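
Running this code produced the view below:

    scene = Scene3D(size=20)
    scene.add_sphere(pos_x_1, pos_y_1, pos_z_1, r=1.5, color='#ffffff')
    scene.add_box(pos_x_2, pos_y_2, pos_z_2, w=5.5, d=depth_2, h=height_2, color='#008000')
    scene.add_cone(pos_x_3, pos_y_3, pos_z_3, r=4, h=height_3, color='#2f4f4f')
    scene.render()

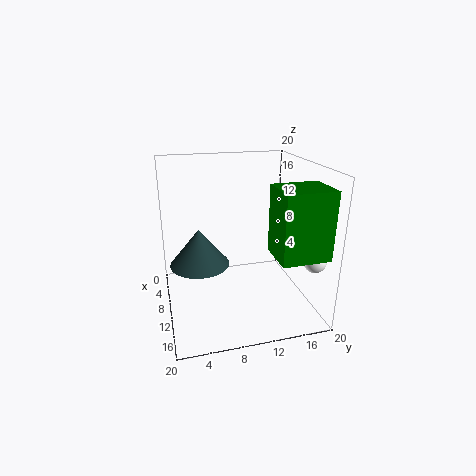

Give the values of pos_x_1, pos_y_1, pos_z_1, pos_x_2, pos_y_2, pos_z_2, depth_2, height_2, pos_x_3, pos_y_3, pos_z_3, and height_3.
pos_x_1 = 16.5, pos_y_1 = 18.5, pos_z_1 = 8.5, pos_x_2 = 12.5, pos_y_2 = 13.5, pos_z_2 = 9, depth_2 = 6.5, height_2 = 9, pos_x_3 = 10.5, pos_y_3 = 4.5, pos_z_3 = 7, height_3 = 5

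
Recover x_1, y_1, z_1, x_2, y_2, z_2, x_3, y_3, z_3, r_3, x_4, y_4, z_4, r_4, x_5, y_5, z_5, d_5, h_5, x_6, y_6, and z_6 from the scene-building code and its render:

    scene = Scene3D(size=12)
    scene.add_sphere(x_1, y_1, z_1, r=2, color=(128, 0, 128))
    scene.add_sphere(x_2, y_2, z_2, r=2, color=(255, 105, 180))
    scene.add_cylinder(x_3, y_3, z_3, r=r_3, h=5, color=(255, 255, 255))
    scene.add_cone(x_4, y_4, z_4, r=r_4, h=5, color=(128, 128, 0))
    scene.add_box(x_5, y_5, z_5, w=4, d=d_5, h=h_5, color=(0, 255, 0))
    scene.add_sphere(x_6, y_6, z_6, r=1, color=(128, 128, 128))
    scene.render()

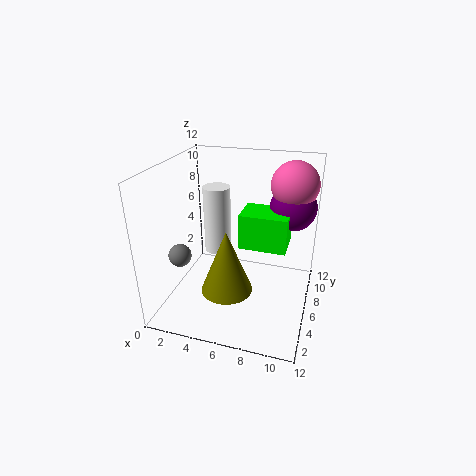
x_1 = 10
y_1 = 9
z_1 = 8
x_2 = 10
y_2 = 9
z_2 = 10
x_3 = 5
y_3 = 4
z_3 = 6
r_3 = 1
x_4 = 6
y_4 = 3
z_4 = 3
r_4 = 2
x_5 = 6
y_5 = 6
z_5 = 5
d_5 = 3
h_5 = 3
x_6 = 1
y_6 = 5
z_6 = 4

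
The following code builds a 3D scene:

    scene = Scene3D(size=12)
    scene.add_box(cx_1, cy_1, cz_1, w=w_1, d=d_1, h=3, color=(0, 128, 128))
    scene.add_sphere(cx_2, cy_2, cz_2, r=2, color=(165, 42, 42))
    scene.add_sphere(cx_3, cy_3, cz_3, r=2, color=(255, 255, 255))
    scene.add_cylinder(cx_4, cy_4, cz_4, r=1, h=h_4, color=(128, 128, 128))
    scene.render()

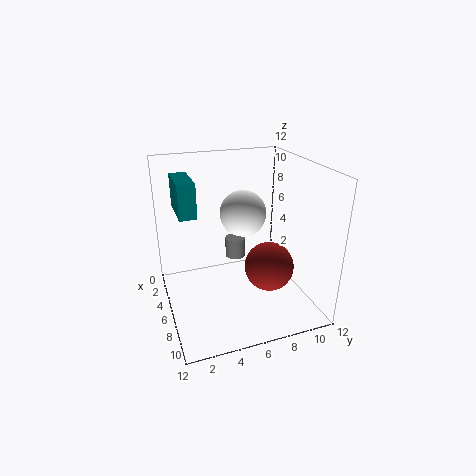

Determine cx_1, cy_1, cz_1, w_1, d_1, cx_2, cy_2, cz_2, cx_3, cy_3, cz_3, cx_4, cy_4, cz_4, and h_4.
cx_1 = 0.5
cy_1 = 1.5
cz_1 = 7.5
w_1 = 4
d_1 = 1.5
cx_2 = 8
cy_2 = 8
cz_2 = 4
cx_3 = 4.5
cy_3 = 7
cz_3 = 7.5
cx_4 = 1
cy_4 = 7.5
cz_4 = 1.5
h_4 = 2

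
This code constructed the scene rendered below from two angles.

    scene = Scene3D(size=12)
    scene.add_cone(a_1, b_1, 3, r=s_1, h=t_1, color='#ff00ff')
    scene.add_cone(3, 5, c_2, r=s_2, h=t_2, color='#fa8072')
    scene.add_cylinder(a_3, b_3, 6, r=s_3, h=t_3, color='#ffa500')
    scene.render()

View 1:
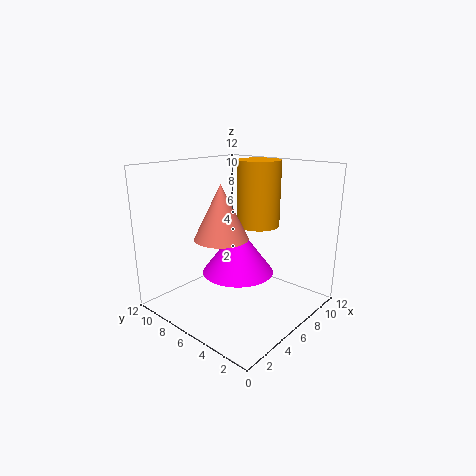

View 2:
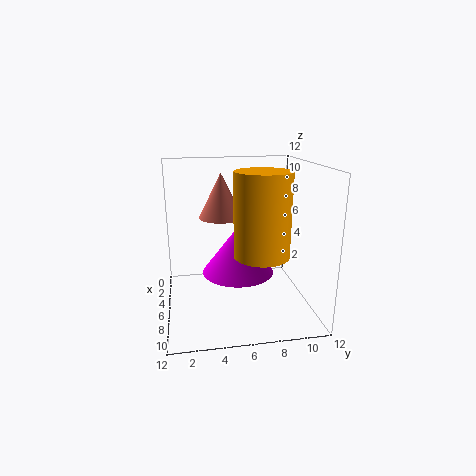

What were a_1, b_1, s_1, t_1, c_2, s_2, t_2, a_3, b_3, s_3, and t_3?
a_1 = 6; b_1 = 6; s_1 = 3; t_1 = 4; c_2 = 7; s_2 = 2; t_2 = 4; a_3 = 10; b_3 = 7; s_3 = 2; t_3 = 6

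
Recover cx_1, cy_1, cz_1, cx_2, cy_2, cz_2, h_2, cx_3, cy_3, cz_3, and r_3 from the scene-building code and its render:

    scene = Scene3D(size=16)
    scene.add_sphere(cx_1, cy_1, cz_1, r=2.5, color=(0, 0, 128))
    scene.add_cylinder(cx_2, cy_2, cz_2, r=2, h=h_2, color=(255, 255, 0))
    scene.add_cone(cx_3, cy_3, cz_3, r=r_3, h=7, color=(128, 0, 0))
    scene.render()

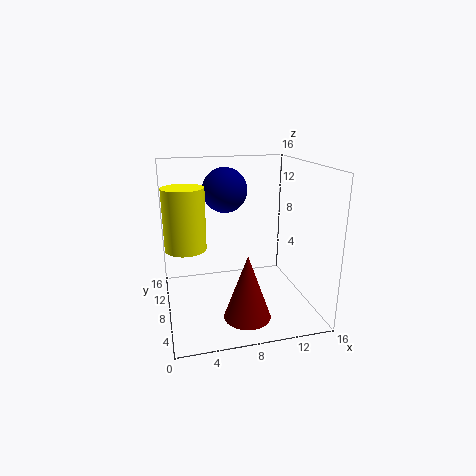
cx_1 = 7; cy_1 = 10; cz_1 = 13; cx_2 = 2; cy_2 = 5; cz_2 = 8.5; h_2 = 6; cx_3 = 8; cy_3 = 4; cz_3 = 0.5; r_3 = 2.5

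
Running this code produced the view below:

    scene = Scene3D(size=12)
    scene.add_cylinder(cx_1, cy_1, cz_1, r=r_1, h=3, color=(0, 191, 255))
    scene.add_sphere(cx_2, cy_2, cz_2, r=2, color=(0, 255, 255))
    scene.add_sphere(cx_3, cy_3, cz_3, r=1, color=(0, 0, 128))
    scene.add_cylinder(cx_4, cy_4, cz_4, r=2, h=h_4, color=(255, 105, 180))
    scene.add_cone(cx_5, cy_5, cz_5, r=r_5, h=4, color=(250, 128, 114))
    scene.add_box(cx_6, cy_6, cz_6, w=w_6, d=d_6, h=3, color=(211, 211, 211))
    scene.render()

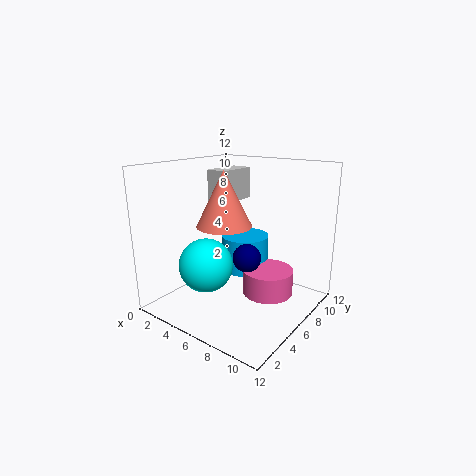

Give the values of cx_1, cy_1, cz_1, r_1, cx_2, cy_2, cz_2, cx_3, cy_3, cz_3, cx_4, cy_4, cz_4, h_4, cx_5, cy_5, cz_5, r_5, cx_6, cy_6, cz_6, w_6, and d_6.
cx_1 = 6, cy_1 = 7, cz_1 = 3, r_1 = 2, cx_2 = 6, cy_2 = 2, cz_2 = 5, cx_3 = 9, cy_3 = 3, cz_3 = 6, cx_4 = 9, cy_4 = 6, cz_4 = 2, h_4 = 2, cx_5 = 7, cy_5 = 3, cz_5 = 8, r_5 = 2, cx_6 = 1, cy_6 = 8, cz_6 = 8, w_6 = 2, d_6 = 4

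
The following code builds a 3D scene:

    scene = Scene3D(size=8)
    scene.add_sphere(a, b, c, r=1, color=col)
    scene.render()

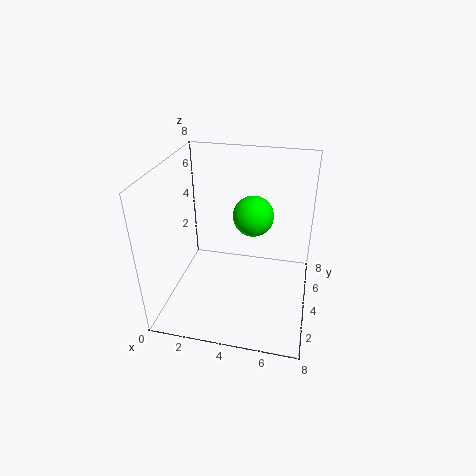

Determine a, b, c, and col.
a = 5; b = 3; c = 6; col = 'lime'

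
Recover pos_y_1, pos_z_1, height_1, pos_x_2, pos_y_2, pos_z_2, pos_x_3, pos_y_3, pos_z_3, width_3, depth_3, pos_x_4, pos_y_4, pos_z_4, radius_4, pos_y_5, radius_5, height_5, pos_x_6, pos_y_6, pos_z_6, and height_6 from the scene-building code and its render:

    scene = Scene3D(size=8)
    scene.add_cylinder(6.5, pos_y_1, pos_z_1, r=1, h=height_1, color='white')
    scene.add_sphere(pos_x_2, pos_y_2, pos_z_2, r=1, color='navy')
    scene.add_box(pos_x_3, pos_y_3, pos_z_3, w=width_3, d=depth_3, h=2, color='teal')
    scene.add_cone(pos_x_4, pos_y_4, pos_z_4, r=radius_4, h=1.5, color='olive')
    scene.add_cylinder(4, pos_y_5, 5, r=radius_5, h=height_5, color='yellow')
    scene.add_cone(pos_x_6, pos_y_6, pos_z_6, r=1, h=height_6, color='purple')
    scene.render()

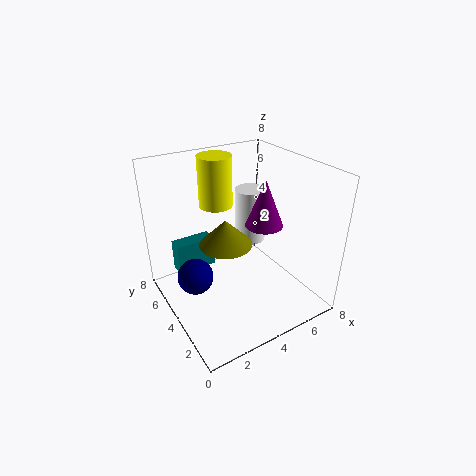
pos_y_1 = 6.5
pos_z_1 = 2
height_1 = 3.5
pos_x_2 = 1.5
pos_y_2 = 4.5
pos_z_2 = 2
pos_x_3 = 1.5
pos_y_3 = 7
pos_z_3 = 0.5
width_3 = 2.5
depth_3 = 1
pos_x_4 = 3.5
pos_y_4 = 4.5
pos_z_4 = 3.5
radius_4 = 1.5
pos_y_5 = 6.5
radius_5 = 1
height_5 = 3
pos_x_6 = 5
pos_y_6 = 3
pos_z_6 = 5
height_6 = 2.5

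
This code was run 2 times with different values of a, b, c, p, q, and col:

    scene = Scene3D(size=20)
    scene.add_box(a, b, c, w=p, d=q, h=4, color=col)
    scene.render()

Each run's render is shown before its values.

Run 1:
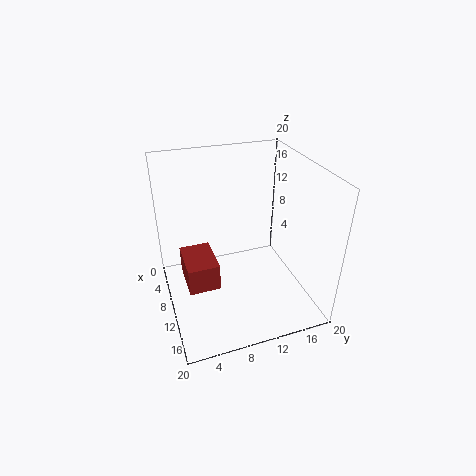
a = 4.5, b = 2.5, c = 2.5, p = 6.5, q = 4.5, col = 'brown'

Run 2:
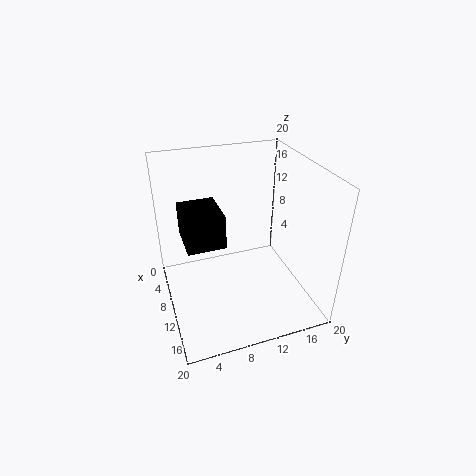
a = 10.5, b = 2, c = 13, p = 5.5, q = 4.5, col = 'black'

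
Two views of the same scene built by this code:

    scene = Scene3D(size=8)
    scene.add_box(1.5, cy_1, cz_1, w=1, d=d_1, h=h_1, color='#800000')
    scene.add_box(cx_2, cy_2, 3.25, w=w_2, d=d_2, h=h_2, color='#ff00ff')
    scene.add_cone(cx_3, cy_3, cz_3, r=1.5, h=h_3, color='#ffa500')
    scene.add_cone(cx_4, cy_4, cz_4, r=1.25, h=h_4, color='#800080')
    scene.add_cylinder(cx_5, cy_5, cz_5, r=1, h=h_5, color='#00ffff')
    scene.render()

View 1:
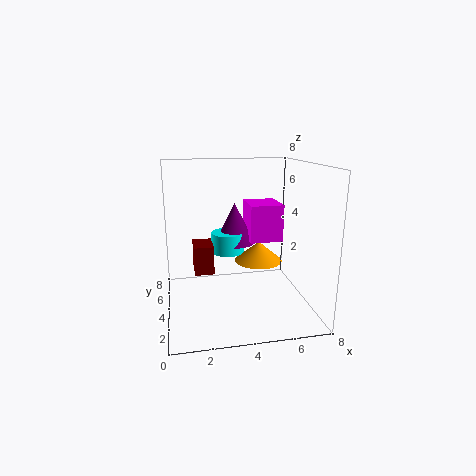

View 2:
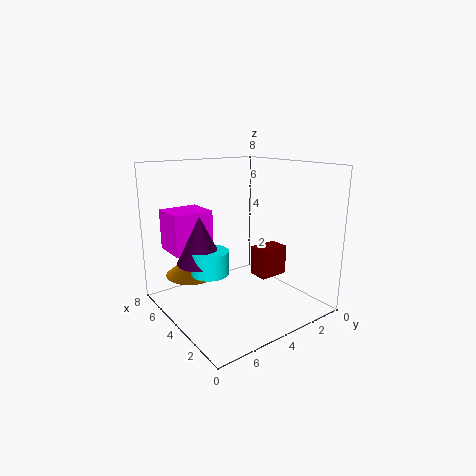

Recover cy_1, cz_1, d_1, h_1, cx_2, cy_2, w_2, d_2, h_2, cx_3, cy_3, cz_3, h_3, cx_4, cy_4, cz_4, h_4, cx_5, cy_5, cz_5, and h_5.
cy_1 = 2.75; cz_1 = 2.5; d_1 = 1.5; h_1 = 1.5; cx_2 = 5; cy_2 = 5; w_2 = 2; d_2 = 2.25; h_2 = 2.25; cx_3 = 5.75; cy_3 = 6; cz_3 = 1.75; h_3 = 1.25; cx_4 = 4.25; cy_4 = 6.25; cz_4 = 3; h_4 = 2.5; cx_5 = 3.75; cy_5 = 6; cz_5 = 2.5; h_5 = 1.25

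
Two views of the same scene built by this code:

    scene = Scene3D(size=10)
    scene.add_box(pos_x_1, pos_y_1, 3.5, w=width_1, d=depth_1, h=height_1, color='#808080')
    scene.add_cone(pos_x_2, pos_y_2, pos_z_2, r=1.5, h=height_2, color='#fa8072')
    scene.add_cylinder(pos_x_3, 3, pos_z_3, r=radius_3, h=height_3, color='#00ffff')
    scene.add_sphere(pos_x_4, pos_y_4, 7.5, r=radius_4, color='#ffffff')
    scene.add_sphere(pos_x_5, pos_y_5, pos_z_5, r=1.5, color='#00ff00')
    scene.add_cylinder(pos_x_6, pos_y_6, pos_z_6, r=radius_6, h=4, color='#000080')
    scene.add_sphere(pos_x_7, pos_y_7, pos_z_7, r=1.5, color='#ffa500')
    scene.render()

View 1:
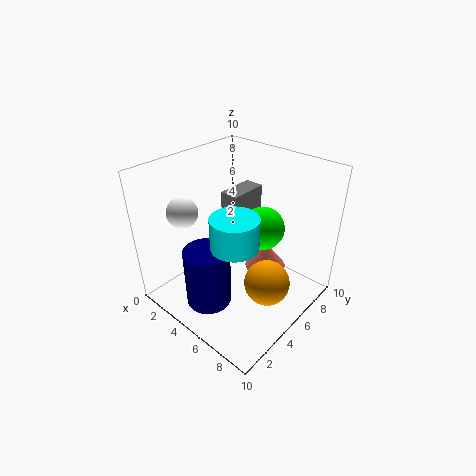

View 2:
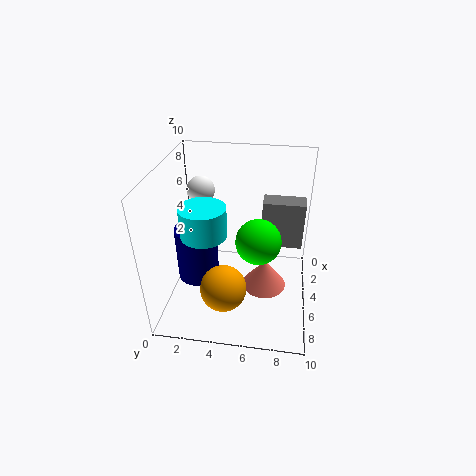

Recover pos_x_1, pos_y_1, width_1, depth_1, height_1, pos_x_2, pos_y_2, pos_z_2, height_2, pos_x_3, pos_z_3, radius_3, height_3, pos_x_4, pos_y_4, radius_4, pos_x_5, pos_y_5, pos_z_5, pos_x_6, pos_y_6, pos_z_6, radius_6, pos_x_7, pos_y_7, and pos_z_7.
pos_x_1 = 2
pos_y_1 = 6.5
width_1 = 1.5
depth_1 = 3
height_1 = 3.5
pos_x_2 = 6
pos_y_2 = 7
pos_z_2 = 2
height_2 = 2
pos_x_3 = 6.5
pos_z_3 = 6
radius_3 = 1.5
height_3 = 2
pos_x_4 = 3
pos_y_4 = 2
radius_4 = 1
pos_x_5 = 6
pos_y_5 = 6.5
pos_z_5 = 5.5
pos_x_6 = 5
pos_y_6 = 2
pos_z_6 = 1.5
radius_6 = 1.5
pos_x_7 = 8
pos_y_7 = 4.5
pos_z_7 = 3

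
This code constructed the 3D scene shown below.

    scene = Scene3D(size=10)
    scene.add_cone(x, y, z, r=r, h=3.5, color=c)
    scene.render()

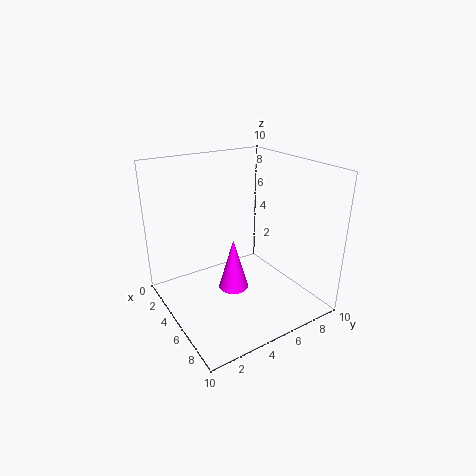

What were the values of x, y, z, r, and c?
x = 6
y = 4
z = 2
r = 1
c = 'magenta'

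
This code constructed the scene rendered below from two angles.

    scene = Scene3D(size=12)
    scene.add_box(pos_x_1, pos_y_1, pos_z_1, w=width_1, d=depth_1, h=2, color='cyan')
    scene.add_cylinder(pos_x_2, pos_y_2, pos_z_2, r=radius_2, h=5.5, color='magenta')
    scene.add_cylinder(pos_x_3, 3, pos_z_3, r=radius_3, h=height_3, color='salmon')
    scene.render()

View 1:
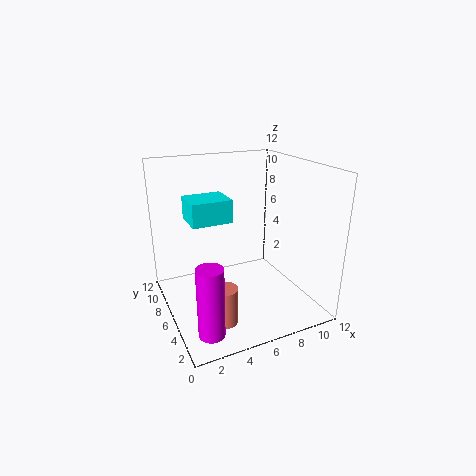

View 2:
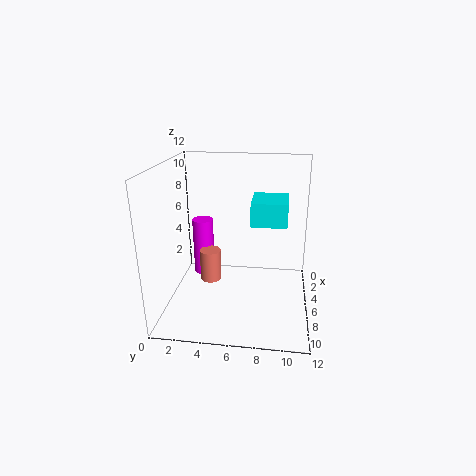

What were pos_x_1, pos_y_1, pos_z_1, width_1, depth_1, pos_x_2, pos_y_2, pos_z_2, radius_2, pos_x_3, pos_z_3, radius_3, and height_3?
pos_x_1 = 2.5, pos_y_1 = 7, pos_z_1 = 7, width_1 = 3.5, depth_1 = 3, pos_x_2 = 2, pos_y_2 = 2, pos_z_2 = 0.5, radius_2 = 1, pos_x_3 = 3.5, pos_z_3 = 0.5, radius_3 = 1, height_3 = 3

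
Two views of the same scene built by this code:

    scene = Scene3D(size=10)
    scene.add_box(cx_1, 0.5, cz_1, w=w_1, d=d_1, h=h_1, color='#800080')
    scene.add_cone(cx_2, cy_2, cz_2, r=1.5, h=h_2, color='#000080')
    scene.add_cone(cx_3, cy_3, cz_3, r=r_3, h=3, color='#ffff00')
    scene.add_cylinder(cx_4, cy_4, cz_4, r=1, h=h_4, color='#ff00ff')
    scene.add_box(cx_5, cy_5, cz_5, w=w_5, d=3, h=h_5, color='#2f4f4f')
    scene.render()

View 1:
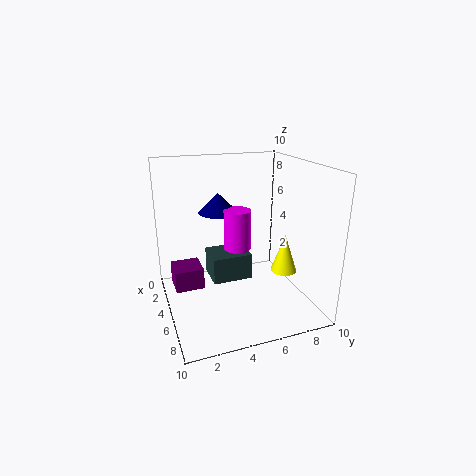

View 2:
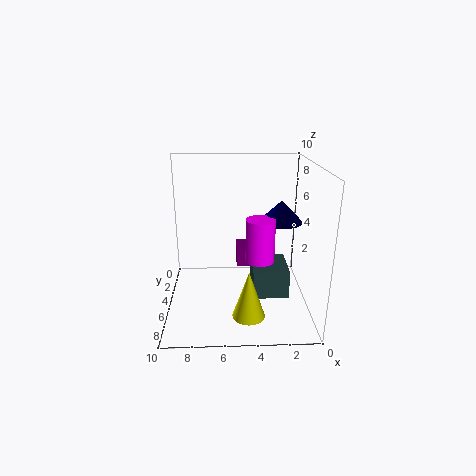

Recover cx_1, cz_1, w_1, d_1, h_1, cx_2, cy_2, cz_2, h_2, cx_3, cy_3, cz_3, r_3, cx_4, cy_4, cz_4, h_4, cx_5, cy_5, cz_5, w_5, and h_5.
cx_1 = 3; cz_1 = 1.5; w_1 = 2; d_1 = 2; h_1 = 1.5; cx_2 = 2; cy_2 = 4.5; cz_2 = 6; h_2 = 1.5; cx_3 = 4.5; cy_3 = 9; cz_3 = 1.5; r_3 = 1; cx_4 = 3.5; cy_4 = 5.5; cz_4 = 3.5; h_4 = 3; cx_5 = 1.5; cy_5 = 3.5; cz_5 = 1; w_5 = 2.5; h_5 = 2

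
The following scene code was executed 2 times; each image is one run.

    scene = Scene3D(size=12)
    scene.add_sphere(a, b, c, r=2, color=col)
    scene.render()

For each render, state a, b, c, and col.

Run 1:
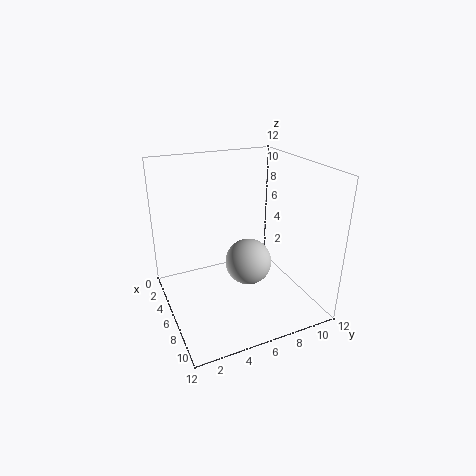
a = 6, b = 7, c = 3.5, col = 'lightgray'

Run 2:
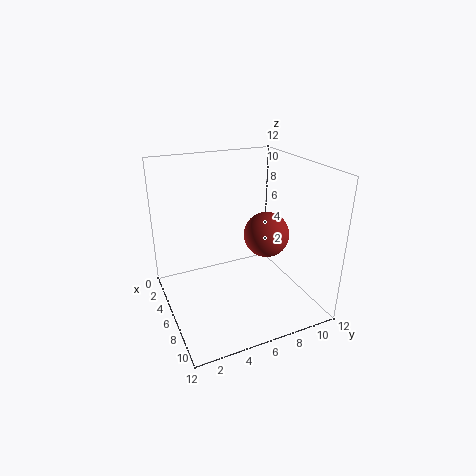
a = 5.5, b = 9, c = 5.5, col = 'brown'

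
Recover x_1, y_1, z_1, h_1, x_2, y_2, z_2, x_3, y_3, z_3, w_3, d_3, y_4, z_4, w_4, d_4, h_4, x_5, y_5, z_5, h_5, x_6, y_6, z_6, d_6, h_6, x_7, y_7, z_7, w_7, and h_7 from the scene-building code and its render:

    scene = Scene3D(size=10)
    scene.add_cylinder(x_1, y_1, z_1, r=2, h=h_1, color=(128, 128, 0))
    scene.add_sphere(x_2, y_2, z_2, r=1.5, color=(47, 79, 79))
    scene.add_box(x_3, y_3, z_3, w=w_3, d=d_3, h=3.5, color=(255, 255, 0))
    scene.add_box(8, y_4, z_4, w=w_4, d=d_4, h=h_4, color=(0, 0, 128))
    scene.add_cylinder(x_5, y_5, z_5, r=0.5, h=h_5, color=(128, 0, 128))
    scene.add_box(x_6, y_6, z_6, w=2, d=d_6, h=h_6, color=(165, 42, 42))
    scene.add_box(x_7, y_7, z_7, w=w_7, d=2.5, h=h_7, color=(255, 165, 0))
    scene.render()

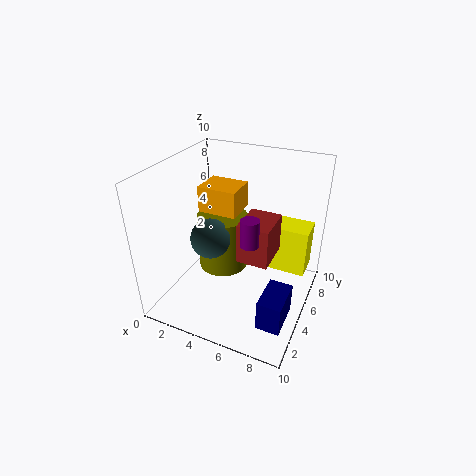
x_1 = 2.5
y_1 = 7.5
z_1 = 0.5
h_1 = 4.5
x_2 = 2.5
y_2 = 5.5
z_2 = 4
x_3 = 6.5
y_3 = 6.5
z_3 = 2
w_3 = 3
d_3 = 2
y_4 = 1
z_4 = 1.5
w_4 = 1.5
d_4 = 2.5
h_4 = 2
x_5 = 7.5
y_5 = 1
z_5 = 7.5
h_5 = 1.5
x_6 = 6
y_6 = 2.5
z_6 = 5
d_6 = 2.5
h_6 = 2.5
x_7 = 1
y_7 = 6.5
z_7 = 5.5
w_7 = 3
h_7 = 2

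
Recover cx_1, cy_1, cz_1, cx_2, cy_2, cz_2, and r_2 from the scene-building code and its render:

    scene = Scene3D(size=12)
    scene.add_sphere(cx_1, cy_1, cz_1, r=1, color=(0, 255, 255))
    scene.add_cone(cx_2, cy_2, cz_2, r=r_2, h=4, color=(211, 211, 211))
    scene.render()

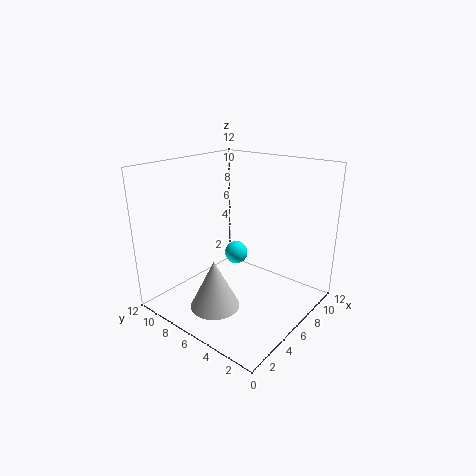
cx_1 = 7, cy_1 = 7, cz_1 = 4, cx_2 = 3, cy_2 = 6, cz_2 = 1, r_2 = 2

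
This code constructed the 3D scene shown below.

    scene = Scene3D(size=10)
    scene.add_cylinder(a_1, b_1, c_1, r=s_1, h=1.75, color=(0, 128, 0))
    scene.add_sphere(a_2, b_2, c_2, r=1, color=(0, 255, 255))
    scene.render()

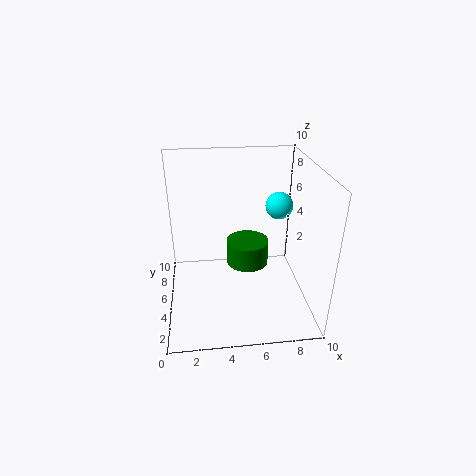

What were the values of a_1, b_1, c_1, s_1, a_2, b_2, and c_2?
a_1 = 5.75
b_1 = 5.5
c_1 = 2.75
s_1 = 1.5
a_2 = 8.25
b_2 = 6.75
c_2 = 6.5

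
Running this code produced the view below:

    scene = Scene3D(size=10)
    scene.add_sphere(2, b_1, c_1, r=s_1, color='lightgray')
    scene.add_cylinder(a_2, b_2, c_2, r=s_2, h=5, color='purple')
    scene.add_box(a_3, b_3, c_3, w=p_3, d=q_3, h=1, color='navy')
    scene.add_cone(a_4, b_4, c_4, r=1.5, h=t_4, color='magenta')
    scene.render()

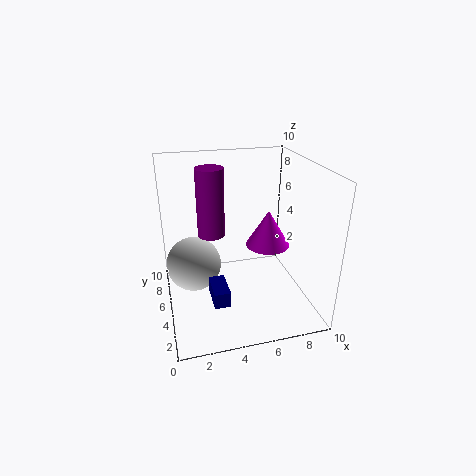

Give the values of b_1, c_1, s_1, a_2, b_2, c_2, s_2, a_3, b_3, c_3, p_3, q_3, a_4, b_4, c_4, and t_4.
b_1 = 6.5, c_1 = 2.5, s_1 = 2, a_2 = 3.5, b_2 = 7, c_2 = 4.5, s_2 = 1, a_3 = 2.5, b_3 = 1, c_3 = 2.5, p_3 = 1, q_3 = 2, a_4 = 7, b_4 = 4.5, c_4 = 4.5, t_4 = 2.5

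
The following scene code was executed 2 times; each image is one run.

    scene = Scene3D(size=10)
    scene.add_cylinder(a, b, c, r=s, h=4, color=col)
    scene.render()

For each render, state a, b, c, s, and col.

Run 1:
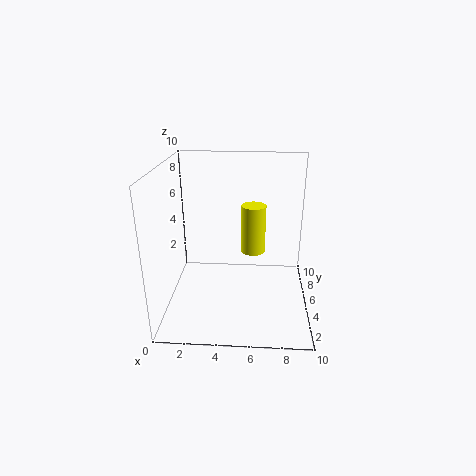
a = 6
b = 9
c = 2
s = 1
col = 'yellow'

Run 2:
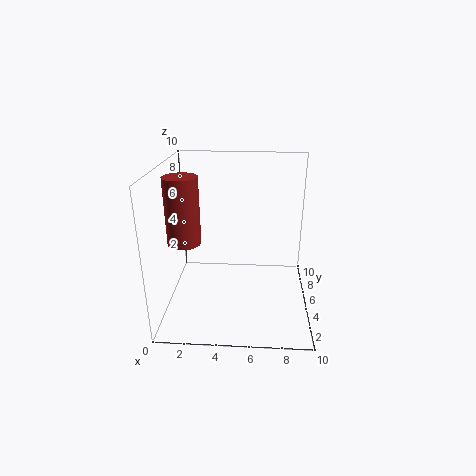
a = 2
b = 2
c = 6
s = 1
col = 'brown'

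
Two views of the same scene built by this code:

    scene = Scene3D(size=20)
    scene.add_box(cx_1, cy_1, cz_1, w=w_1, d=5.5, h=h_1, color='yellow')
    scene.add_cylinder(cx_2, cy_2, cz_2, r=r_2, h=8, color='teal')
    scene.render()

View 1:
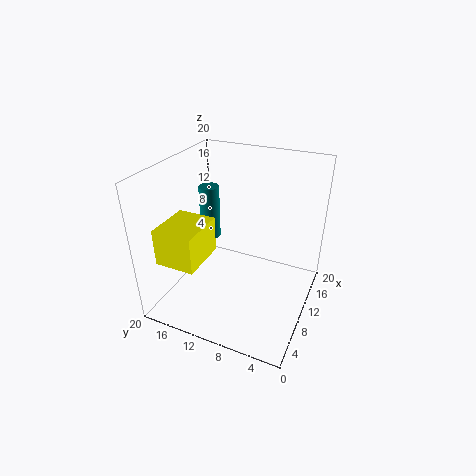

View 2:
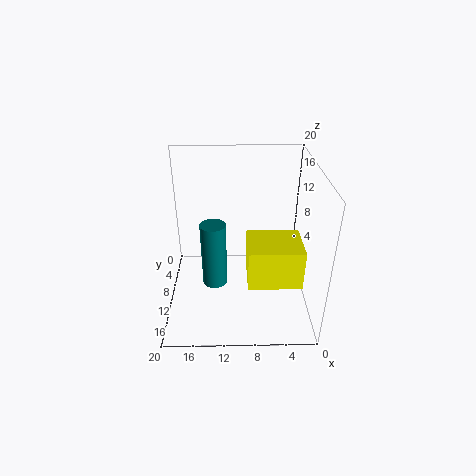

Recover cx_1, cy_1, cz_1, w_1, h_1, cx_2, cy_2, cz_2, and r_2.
cx_1 = 2.5
cy_1 = 13
cz_1 = 8
w_1 = 6.5
h_1 = 5
cx_2 = 13
cy_2 = 16
cz_2 = 7.5
r_2 = 1.5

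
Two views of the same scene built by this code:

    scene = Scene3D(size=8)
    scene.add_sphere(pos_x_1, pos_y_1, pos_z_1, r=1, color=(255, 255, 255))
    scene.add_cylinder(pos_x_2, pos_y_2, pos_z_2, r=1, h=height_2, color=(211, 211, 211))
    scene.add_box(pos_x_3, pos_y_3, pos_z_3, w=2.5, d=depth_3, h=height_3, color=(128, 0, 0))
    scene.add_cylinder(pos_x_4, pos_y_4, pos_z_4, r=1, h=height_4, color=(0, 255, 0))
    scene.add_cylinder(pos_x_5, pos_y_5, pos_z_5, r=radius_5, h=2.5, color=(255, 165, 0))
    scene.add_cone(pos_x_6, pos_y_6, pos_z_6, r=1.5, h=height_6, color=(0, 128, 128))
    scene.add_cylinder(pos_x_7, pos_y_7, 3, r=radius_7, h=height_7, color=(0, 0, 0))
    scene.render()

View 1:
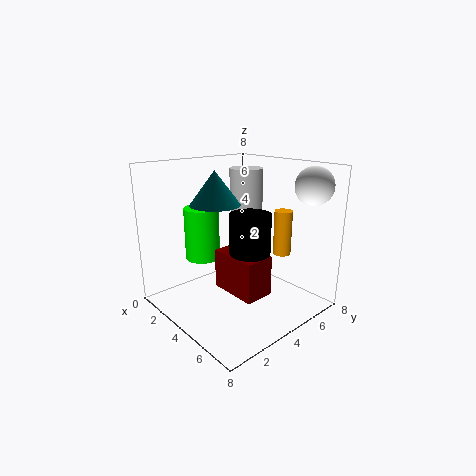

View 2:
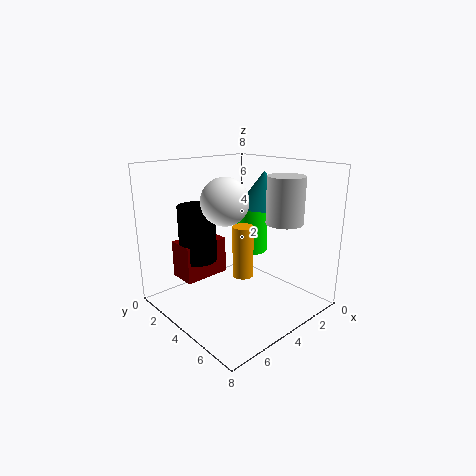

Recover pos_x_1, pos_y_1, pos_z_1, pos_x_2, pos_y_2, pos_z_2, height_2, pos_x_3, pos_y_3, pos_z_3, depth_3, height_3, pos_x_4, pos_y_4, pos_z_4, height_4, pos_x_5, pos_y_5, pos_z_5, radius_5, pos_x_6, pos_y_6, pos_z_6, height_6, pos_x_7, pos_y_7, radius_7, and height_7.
pos_x_1 = 7; pos_y_1 = 6.5; pos_z_1 = 7; pos_x_2 = 2.5; pos_y_2 = 6; pos_z_2 = 5; height_2 = 2.5; pos_x_3 = 4.5; pos_y_3 = 2; pos_z_3 = 2; depth_3 = 1.5; height_3 = 2; pos_x_4 = 2; pos_y_4 = 3; pos_z_4 = 2.5; height_4 = 3; pos_x_5 = 5.5; pos_y_5 = 6; pos_z_5 = 3; radius_5 = 0.5; pos_x_6 = 2; pos_y_6 = 4; pos_z_6 = 5.5; height_6 = 2; pos_x_7 = 6; pos_y_7 = 3; radius_7 = 1; height_7 = 3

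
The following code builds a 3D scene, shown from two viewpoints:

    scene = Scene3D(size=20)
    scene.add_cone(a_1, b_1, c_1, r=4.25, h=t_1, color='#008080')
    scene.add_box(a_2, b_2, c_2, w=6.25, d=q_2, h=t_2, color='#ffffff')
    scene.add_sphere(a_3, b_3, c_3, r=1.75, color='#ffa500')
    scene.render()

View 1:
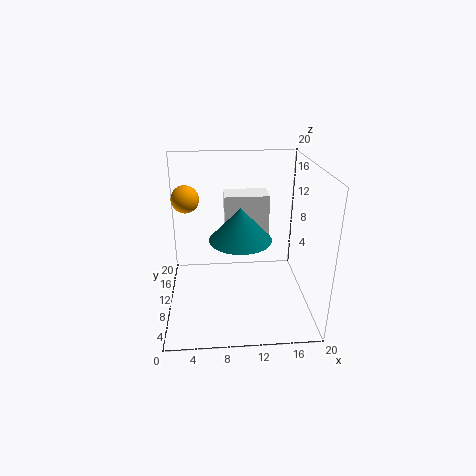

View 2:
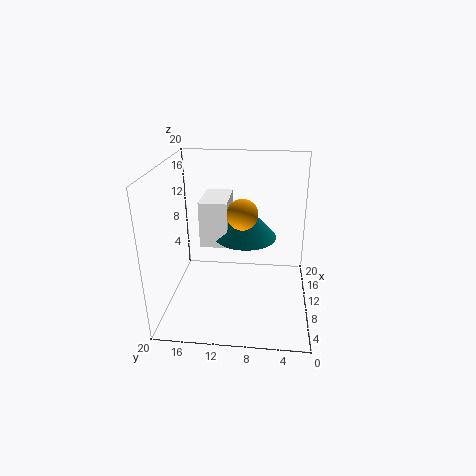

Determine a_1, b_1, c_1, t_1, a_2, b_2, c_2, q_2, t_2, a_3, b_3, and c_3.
a_1 = 10.25; b_1 = 9; c_1 = 10.25; t_1 = 4.5; a_2 = 8.25; b_2 = 11.25; c_2 = 9.25; q_2 = 3.75; t_2 = 6.25; a_3 = 3.25; b_3 = 8.75; c_3 = 16.25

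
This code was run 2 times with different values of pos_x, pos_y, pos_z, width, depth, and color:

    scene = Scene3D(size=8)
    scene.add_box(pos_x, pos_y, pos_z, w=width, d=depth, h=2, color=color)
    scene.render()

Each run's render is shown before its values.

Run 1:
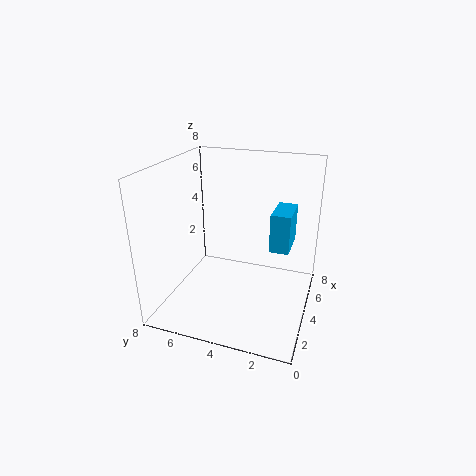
pos_x = 3; pos_y = 1; pos_z = 4; width = 2; depth = 1; color = 'deepskyblue'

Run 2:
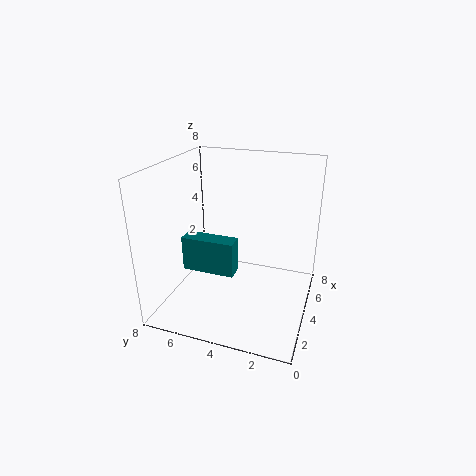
pos_x = 3; pos_y = 4; pos_z = 2; width = 1; depth = 3; color = 'teal'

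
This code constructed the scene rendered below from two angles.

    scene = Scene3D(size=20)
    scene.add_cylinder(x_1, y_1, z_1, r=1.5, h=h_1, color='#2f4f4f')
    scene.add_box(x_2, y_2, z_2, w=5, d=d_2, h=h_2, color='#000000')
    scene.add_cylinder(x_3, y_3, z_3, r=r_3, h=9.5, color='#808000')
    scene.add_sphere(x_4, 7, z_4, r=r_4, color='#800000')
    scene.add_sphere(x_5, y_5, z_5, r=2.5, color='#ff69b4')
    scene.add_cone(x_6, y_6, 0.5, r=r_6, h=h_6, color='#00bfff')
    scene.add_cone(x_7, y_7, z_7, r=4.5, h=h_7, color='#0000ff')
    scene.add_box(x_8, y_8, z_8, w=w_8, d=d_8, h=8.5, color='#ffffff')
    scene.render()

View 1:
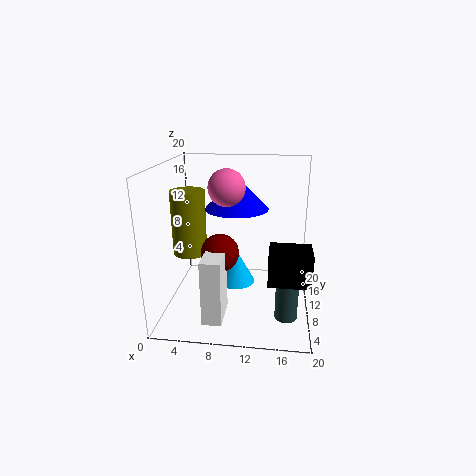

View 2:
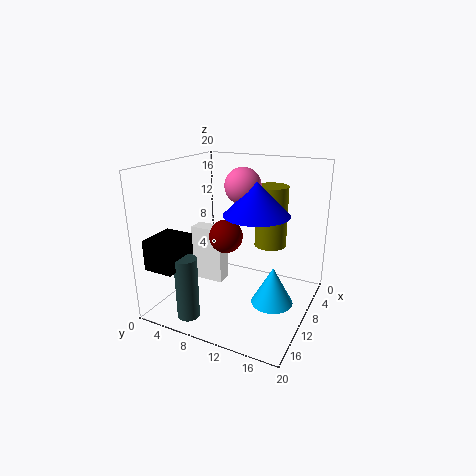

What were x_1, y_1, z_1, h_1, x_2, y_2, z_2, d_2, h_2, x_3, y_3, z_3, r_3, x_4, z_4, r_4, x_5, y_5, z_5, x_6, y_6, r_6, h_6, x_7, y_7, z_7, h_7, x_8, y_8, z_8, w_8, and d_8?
x_1 = 17, y_1 = 6, z_1 = 0.5, h_1 = 8.5, x_2 = 14.5, y_2 = 1.5, z_2 = 7.5, d_2 = 4, h_2 = 4, x_3 = 2.5, y_3 = 12, z_3 = 6.5, r_3 = 2.5, x_4 = 8, z_4 = 9, r_4 = 2.5, x_5 = 8.5, y_5 = 10, z_5 = 17, x_6 = 9, y_6 = 15, r_6 = 3, h_6 = 5.5, x_7 = 9.5, y_7 = 12.5, z_7 = 13.5, h_7 = 4.5, x_8 = 6.5, y_8 = 1.5, z_8 = 1.5, w_8 = 2.5, d_8 = 5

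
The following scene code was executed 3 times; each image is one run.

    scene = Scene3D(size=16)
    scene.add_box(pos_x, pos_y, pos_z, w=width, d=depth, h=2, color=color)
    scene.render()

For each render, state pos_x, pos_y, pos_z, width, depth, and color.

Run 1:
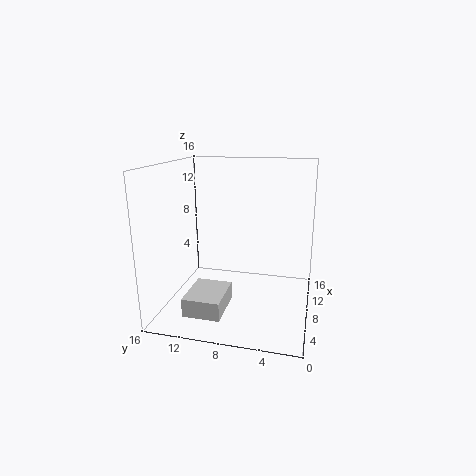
pos_x = 2, pos_y = 8.5, pos_z = 1, width = 5, depth = 4, color = 'lightgray'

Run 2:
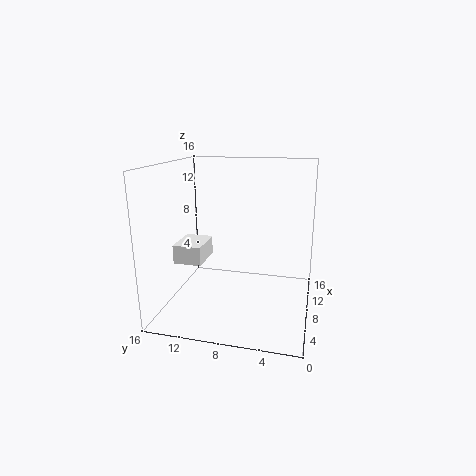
pos_x = 4, pos_y = 11, pos_z = 6, width = 4, depth = 3, color = 'white'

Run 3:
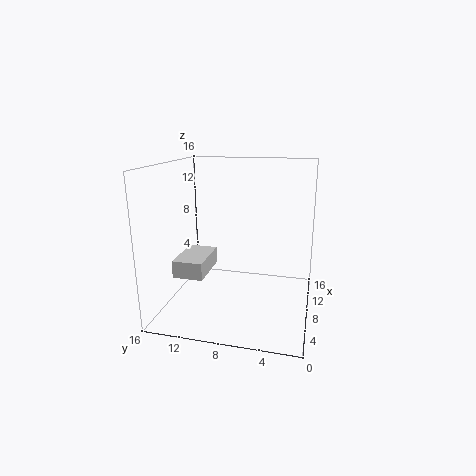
pos_x = 5.5, pos_y = 11.5, pos_z = 3.5, width = 5.5, depth = 3.5, color = 'lightgray'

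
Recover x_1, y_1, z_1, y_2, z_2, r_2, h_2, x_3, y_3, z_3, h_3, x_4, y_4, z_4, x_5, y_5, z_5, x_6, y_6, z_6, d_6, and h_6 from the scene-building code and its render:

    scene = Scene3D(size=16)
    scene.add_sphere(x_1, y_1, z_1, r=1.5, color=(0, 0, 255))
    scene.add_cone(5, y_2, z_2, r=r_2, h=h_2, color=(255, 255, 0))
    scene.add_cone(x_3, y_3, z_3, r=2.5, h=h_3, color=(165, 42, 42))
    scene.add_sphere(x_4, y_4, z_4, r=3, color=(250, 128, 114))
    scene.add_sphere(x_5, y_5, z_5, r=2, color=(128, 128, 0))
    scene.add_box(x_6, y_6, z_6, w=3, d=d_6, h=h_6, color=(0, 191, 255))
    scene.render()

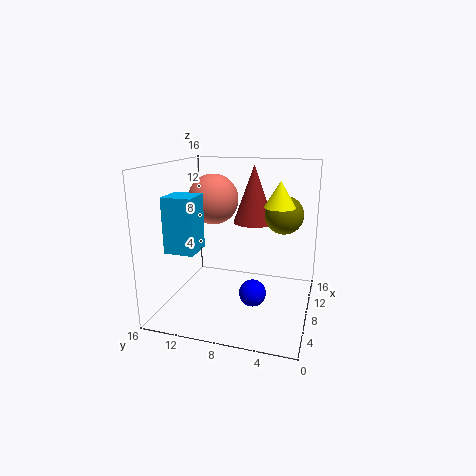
x_1 = 7; y_1 = 6; z_1 = 2; y_2 = 3; z_2 = 12.5; r_2 = 1.5; h_2 = 2.5; x_3 = 13; y_3 = 7.5; z_3 = 8.5; h_3 = 7; x_4 = 11; y_4 = 12; z_4 = 11.5; x_5 = 8; y_5 = 3; z_5 = 11; x_6 = 1.5; y_6 = 10.5; z_6 = 8; d_6 = 3; h_6 = 5.5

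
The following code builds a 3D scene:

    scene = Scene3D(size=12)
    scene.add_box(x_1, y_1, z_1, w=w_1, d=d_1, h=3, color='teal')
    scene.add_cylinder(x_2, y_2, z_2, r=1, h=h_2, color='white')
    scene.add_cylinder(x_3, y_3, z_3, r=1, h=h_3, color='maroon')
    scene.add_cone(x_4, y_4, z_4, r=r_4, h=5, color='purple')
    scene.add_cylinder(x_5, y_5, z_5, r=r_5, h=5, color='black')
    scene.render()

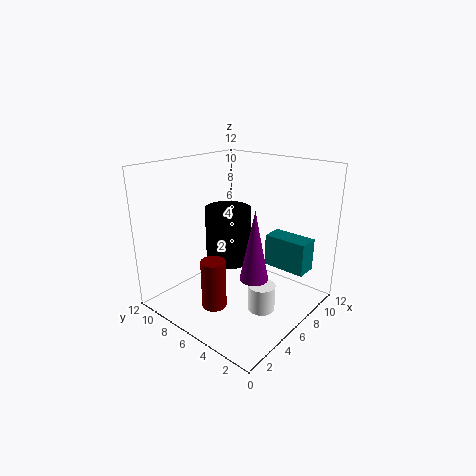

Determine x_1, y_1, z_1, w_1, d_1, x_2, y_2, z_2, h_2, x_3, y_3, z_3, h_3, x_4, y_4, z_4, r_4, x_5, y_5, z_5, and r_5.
x_1 = 10
y_1 = 2
z_1 = 2
w_1 = 2
d_1 = 4
x_2 = 4
y_2 = 2
z_2 = 2
h_2 = 2
x_3 = 3
y_3 = 6
z_3 = 1
h_3 = 4
x_4 = 3
y_4 = 2
z_4 = 5
r_4 = 1
x_5 = 7
y_5 = 8
z_5 = 3
r_5 = 2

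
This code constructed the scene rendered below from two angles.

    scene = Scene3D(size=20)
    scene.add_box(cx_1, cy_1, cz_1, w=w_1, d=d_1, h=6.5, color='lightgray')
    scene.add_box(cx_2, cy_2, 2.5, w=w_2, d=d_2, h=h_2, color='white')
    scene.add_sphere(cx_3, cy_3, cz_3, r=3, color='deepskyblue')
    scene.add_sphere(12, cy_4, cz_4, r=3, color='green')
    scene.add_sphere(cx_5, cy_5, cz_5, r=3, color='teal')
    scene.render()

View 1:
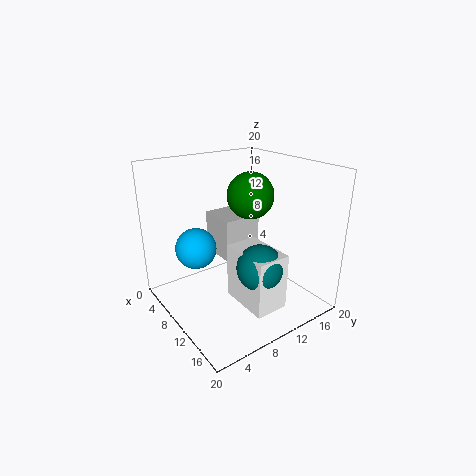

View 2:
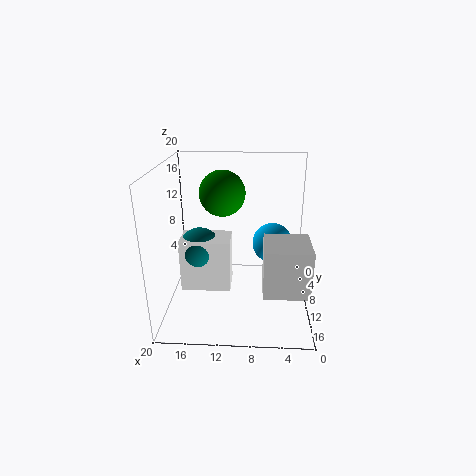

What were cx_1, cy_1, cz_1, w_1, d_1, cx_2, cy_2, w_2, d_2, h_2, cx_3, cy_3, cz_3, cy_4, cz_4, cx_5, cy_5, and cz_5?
cx_1 = 0.5
cy_1 = 10.5
cz_1 = 4.5
w_1 = 6
d_1 = 6
cx_2 = 11
cy_2 = 7.5
w_2 = 7
d_2 = 4.5
h_2 = 7.5
cx_3 = 5
cy_3 = 6
cz_3 = 7.5
cy_4 = 10.5
cz_4 = 16.5
cx_5 = 15.5
cy_5 = 9.5
cz_5 = 8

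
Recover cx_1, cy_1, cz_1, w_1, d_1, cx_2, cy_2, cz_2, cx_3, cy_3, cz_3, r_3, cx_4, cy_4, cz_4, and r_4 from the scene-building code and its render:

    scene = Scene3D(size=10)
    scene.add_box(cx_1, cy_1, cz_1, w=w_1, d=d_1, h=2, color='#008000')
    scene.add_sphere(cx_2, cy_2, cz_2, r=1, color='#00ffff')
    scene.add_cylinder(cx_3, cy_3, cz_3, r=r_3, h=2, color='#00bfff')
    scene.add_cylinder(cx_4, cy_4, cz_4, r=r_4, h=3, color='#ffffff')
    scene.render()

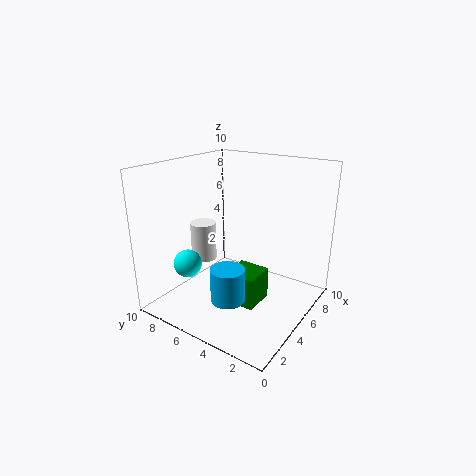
cx_1 = 2; cy_1 = 2; cz_1 = 2; w_1 = 2; d_1 = 2; cx_2 = 3; cy_2 = 8; cz_2 = 3; cx_3 = 1; cy_3 = 3; cz_3 = 3; r_3 = 1; cx_4 = 6; cy_4 = 9; cz_4 = 2; r_4 = 1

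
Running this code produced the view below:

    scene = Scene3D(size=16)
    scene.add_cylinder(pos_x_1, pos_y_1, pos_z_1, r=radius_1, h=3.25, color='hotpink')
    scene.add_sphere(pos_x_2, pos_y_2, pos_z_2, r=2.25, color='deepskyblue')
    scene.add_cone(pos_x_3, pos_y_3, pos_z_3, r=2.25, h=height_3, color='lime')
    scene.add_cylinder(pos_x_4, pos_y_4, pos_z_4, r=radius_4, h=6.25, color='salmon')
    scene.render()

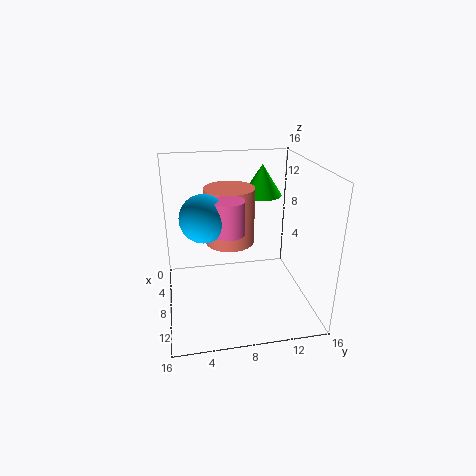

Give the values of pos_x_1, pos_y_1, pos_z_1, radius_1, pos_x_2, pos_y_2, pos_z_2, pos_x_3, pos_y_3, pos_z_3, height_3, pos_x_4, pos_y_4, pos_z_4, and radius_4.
pos_x_1 = 12.5
pos_y_1 = 6.25
pos_z_1 = 10.75
radius_1 = 1.5
pos_x_2 = 12
pos_y_2 = 4
pos_z_2 = 12.25
pos_x_3 = 5.5
pos_y_3 = 11.25
pos_z_3 = 12
height_3 = 3.5
pos_x_4 = 7
pos_y_4 = 7.25
pos_z_4 = 7.25
radius_4 = 2.75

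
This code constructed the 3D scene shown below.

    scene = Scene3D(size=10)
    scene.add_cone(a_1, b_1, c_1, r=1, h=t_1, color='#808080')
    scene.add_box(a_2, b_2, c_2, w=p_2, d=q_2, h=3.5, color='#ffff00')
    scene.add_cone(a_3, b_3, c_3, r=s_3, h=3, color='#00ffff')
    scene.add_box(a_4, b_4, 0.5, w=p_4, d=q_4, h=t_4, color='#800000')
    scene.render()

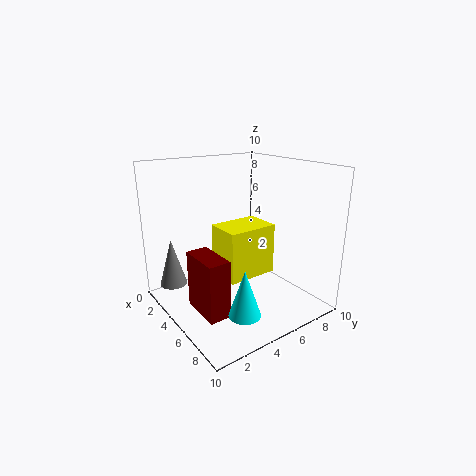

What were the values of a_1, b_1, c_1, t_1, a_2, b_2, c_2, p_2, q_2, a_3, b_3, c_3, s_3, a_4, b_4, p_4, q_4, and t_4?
a_1 = 1.5
b_1 = 1.5
c_1 = 1
t_1 = 3.5
a_2 = 4
b_2 = 3.5
c_2 = 2.5
p_2 = 2.5
q_2 = 3.5
a_3 = 8.5
b_3 = 3
c_3 = 1.5
s_3 = 1
a_4 = 4
b_4 = 1.5
p_4 = 3
q_4 = 1.5
t_4 = 4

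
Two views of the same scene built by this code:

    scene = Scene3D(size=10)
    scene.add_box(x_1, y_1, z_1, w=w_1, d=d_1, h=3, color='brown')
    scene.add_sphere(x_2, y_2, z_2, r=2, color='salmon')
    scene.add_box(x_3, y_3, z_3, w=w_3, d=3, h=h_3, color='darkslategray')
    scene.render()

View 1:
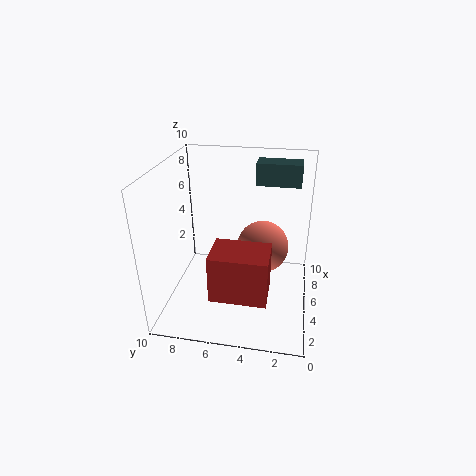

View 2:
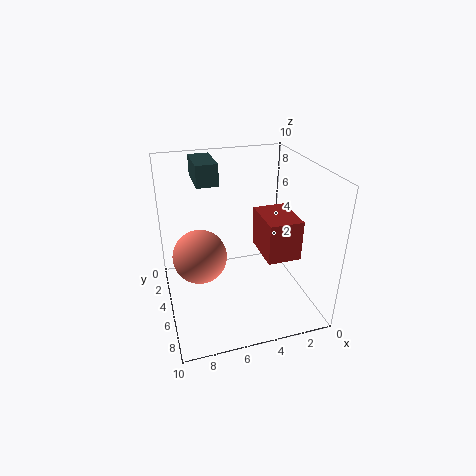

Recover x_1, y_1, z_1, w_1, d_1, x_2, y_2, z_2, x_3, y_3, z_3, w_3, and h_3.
x_1 = 0.5; y_1 = 2.5; z_1 = 3; w_1 = 2.5; d_1 = 3.5; x_2 = 7.5; y_2 = 3.5; z_2 = 3; x_3 = 6; y_3 = 1; z_3 = 8.5; w_3 = 1.5; h_3 = 1.5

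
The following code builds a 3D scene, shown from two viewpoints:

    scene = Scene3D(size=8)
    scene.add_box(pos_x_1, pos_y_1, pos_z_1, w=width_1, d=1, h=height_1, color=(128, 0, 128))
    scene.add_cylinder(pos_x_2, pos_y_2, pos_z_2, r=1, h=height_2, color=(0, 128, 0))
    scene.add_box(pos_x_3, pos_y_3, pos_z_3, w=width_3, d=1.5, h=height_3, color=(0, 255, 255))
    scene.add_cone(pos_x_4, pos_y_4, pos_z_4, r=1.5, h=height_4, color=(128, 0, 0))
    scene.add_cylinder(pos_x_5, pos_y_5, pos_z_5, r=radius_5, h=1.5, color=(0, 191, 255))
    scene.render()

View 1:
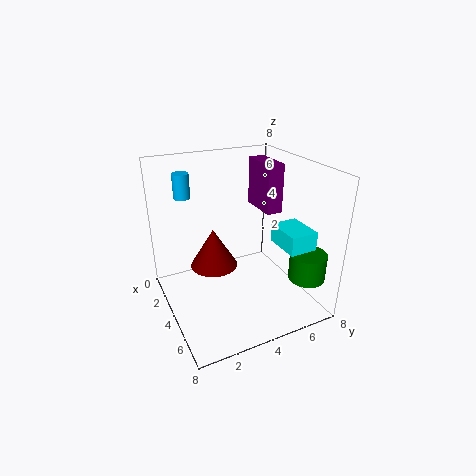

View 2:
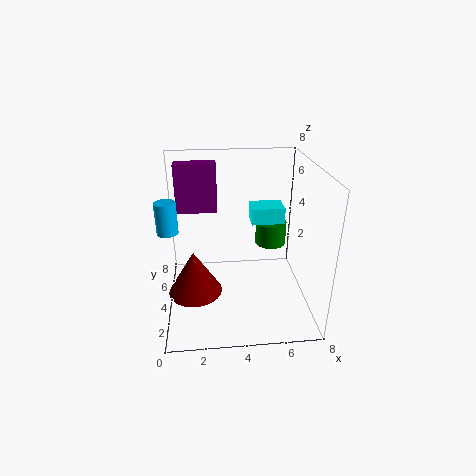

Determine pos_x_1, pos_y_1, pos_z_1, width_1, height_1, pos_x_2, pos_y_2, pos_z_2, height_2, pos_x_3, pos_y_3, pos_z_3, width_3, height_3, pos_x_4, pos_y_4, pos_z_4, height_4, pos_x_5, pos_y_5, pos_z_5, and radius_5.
pos_x_1 = 0.5; pos_y_1 = 6.5; pos_z_1 = 4.5; width_1 = 2.5; height_1 = 3; pos_x_2 = 6.5; pos_y_2 = 7; pos_z_2 = 2; height_2 = 1.5; pos_x_3 = 5; pos_y_3 = 5.5; pos_z_3 = 4; width_3 = 2; height_3 = 1; pos_x_4 = 1.5; pos_y_4 = 3.5; pos_z_4 = 1; height_4 = 2.5; pos_x_5 = 0.5; pos_y_5 = 2; pos_z_5 = 5.5; radius_5 = 0.5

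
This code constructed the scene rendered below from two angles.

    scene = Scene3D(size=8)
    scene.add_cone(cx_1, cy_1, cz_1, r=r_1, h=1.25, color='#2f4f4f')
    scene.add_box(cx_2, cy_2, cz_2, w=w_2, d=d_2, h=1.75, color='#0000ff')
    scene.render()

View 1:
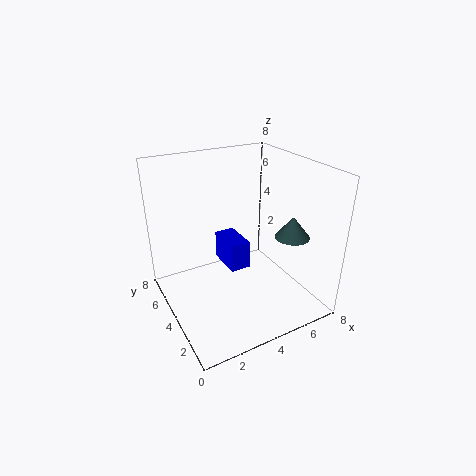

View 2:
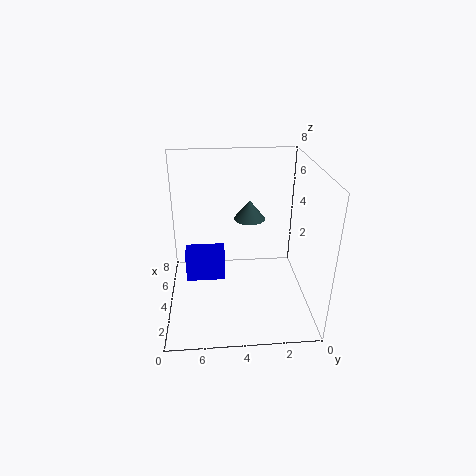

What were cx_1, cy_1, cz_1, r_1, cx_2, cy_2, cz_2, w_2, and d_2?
cx_1 = 7, cy_1 = 3, cz_1 = 3.75, r_1 = 1, cx_2 = 4, cy_2 = 4.75, cz_2 = 1.25, w_2 = 1.25, d_2 = 2.25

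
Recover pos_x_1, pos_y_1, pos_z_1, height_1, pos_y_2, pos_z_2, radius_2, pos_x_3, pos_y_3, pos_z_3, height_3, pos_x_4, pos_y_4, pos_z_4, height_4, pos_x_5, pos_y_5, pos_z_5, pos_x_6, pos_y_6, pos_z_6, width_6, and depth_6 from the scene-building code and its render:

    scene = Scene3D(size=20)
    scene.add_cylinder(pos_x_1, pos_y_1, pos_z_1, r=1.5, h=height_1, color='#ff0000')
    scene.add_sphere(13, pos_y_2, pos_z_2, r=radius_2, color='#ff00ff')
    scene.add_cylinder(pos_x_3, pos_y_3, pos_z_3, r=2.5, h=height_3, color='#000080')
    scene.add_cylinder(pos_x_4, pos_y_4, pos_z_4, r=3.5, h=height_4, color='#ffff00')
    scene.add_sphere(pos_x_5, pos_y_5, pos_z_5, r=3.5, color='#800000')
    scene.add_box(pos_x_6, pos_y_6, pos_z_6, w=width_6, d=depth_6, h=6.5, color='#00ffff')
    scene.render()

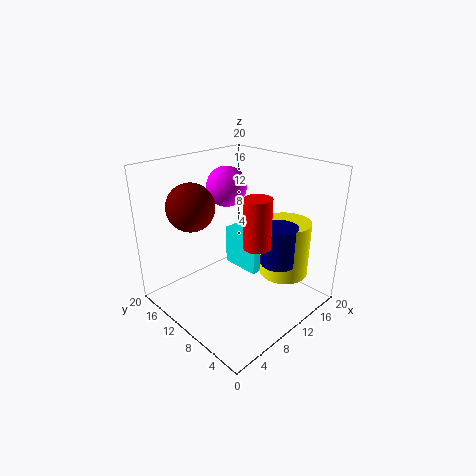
pos_x_1 = 5
pos_y_1 = 2
pos_z_1 = 13.5
height_1 = 5.5
pos_y_2 = 15.5
pos_z_2 = 15.5
radius_2 = 3
pos_x_3 = 13.5
pos_y_3 = 5.5
pos_z_3 = 6.5
height_3 = 5.5
pos_x_4 = 15.5
pos_y_4 = 6
pos_z_4 = 4
height_4 = 8
pos_x_5 = 7
pos_y_5 = 16.5
pos_z_5 = 13.5
pos_x_6 = 15
pos_y_6 = 11.5
pos_z_6 = 1
width_6 = 3.5
depth_6 = 6.5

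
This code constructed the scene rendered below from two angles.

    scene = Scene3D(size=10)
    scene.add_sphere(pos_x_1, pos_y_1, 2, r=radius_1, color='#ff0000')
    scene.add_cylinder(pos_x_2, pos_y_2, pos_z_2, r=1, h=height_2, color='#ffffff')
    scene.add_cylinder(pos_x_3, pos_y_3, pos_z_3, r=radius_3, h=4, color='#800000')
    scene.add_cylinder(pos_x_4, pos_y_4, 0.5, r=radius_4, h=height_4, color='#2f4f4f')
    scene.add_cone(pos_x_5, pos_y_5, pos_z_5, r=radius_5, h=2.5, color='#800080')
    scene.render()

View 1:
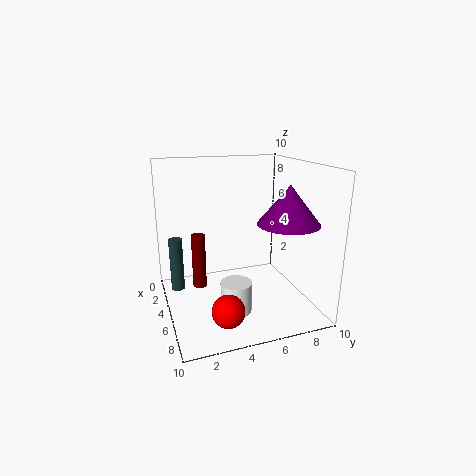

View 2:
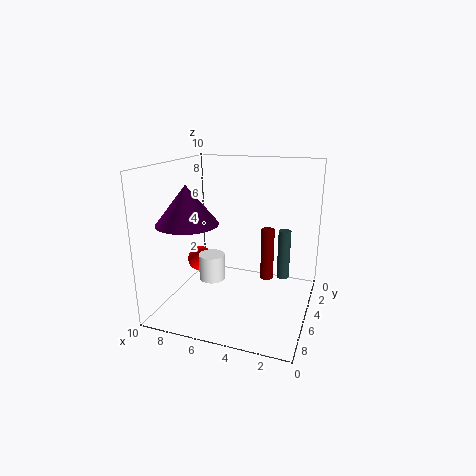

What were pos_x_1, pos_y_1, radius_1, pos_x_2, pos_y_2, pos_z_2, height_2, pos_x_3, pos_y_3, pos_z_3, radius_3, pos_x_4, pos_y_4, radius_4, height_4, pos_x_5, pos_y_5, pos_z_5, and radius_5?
pos_x_1 = 9; pos_y_1 = 3; radius_1 = 1; pos_x_2 = 7.5; pos_y_2 = 4; pos_z_2 = 1; height_2 = 2; pos_x_3 = 3.5; pos_y_3 = 2.5; pos_z_3 = 1; radius_3 = 0.5; pos_x_4 = 2.5; pos_y_4 = 1; radius_4 = 0.5; height_4 = 4; pos_x_5 = 7.5; pos_y_5 = 7.5; pos_z_5 = 6.5; radius_5 = 2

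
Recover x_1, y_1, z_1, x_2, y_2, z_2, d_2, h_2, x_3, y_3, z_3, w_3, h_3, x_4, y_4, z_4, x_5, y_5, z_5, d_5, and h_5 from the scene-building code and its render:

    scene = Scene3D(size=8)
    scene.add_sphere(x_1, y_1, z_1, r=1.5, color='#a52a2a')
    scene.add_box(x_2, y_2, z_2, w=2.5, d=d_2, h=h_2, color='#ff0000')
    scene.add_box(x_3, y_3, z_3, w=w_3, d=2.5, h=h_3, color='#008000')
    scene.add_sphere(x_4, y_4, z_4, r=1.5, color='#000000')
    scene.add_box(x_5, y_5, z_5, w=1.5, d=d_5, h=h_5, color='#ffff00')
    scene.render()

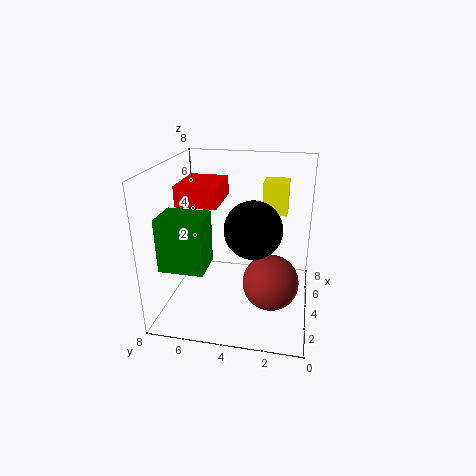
x_1 = 3, y_1 = 2, z_1 = 2, x_2 = 1.5, y_2 = 4.5, z_2 = 6.5, d_2 = 2, h_2 = 1, x_3 = 2, y_3 = 5.5, z_3 = 2.5, w_3 = 2, h_3 = 3, x_4 = 3, y_4 = 3, z_4 = 5, x_5 = 6.5, y_5 = 1.5, z_5 = 4.5, d_5 = 1.5, h_5 = 2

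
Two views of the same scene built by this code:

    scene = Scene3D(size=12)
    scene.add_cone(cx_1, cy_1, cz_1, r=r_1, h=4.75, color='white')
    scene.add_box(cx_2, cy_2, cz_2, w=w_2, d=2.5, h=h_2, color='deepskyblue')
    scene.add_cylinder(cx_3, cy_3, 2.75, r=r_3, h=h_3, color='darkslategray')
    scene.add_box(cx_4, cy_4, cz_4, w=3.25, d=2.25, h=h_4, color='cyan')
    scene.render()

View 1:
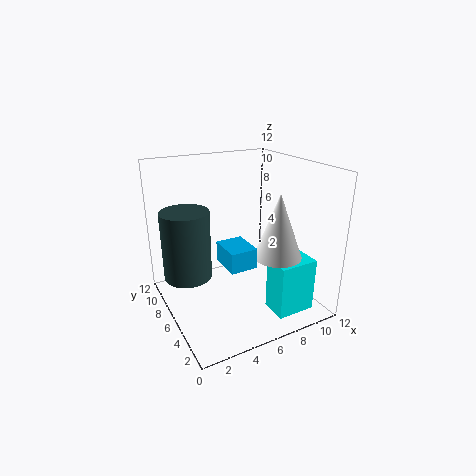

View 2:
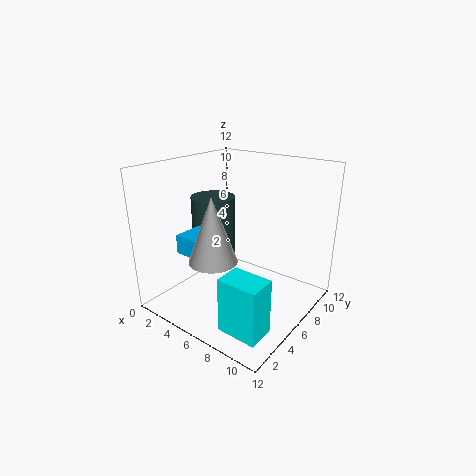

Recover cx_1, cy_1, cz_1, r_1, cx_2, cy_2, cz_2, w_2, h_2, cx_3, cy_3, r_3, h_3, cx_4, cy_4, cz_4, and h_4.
cx_1 = 7
cy_1 = 1.75
cz_1 = 6
r_1 = 1.75
cx_2 = 3.25
cy_2 = 1.75
cz_2 = 5.5
w_2 = 2
h_2 = 1.5
cx_3 = 2
cy_3 = 7.5
r_3 = 2
h_3 = 5.75
cx_4 = 7.5
cy_4 = 1.5
cz_4 = 0.25
h_4 = 4.5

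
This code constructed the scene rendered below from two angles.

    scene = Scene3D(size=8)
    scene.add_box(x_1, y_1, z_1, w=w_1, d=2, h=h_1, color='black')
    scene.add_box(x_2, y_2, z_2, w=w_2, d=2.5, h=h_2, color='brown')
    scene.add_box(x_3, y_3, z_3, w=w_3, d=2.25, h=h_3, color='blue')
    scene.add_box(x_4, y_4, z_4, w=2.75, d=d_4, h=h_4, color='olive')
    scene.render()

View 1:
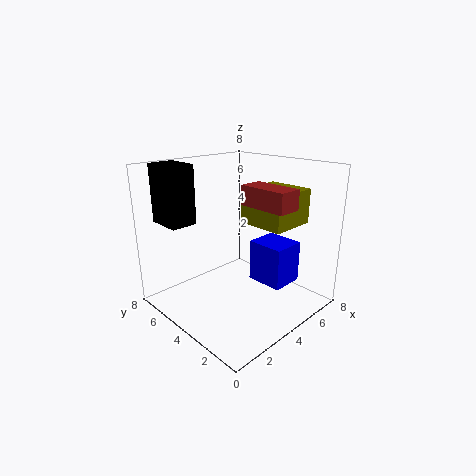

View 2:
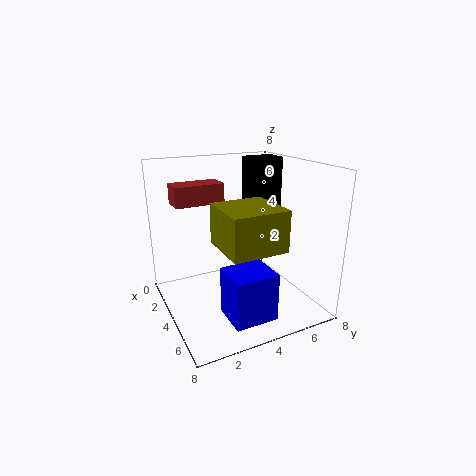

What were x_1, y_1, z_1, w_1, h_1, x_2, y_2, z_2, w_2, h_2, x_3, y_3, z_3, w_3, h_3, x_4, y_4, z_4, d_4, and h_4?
x_1 = 1, y_1 = 5.75, z_1 = 4.75, w_1 = 1.5, h_1 = 3.25, x_2 = 3.25, y_2 = 0.5, z_2 = 6.25, w_2 = 1.25, h_2 = 1, x_3 = 5.5, y_3 = 2.25, z_3 = 0.75, w_3 = 2, h_3 = 2.5, x_4 = 5, y_4 = 2, z_4 = 4.5, d_4 = 2.75, h_4 = 2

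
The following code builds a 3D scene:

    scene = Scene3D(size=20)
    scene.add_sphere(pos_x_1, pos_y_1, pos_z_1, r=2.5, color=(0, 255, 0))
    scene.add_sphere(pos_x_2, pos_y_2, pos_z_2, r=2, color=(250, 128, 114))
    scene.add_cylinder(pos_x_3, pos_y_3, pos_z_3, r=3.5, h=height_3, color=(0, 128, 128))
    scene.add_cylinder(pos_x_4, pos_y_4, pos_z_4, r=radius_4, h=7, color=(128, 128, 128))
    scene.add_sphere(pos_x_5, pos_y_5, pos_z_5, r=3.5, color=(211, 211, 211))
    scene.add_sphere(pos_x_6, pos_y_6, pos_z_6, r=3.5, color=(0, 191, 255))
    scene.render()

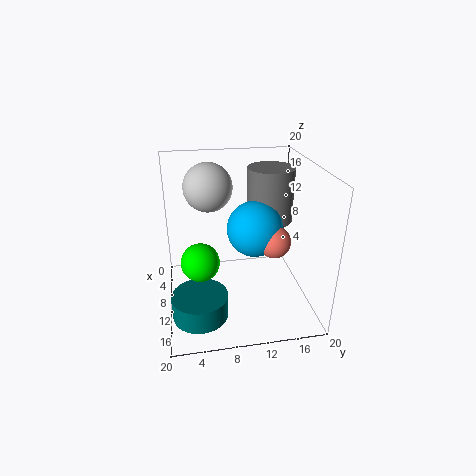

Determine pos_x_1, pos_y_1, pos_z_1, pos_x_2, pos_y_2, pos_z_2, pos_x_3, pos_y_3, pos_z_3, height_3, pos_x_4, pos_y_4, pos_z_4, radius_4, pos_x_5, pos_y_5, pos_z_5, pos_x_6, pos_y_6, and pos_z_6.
pos_x_1 = 13, pos_y_1 = 4.5, pos_z_1 = 8.5, pos_x_2 = 15.5, pos_y_2 = 13.5, pos_z_2 = 12, pos_x_3 = 16.5, pos_y_3 = 4, pos_z_3 = 3, height_3 = 3, pos_x_4 = 11, pos_y_4 = 14, pos_z_4 = 13, radius_4 = 3, pos_x_5 = 5.5, pos_y_5 = 6.5, pos_z_5 = 16, pos_x_6 = 13.5, pos_y_6 = 11.5, pos_z_6 = 13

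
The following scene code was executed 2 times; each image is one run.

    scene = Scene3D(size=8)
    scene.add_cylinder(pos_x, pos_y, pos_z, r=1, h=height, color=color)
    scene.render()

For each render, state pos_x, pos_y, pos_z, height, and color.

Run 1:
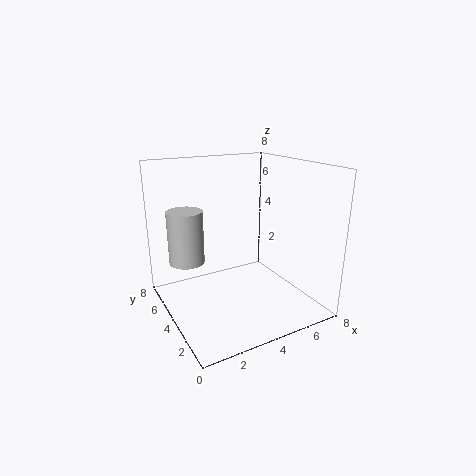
pos_x = 1.5
pos_y = 5.5
pos_z = 2.5
height = 3
color = 'lightgray'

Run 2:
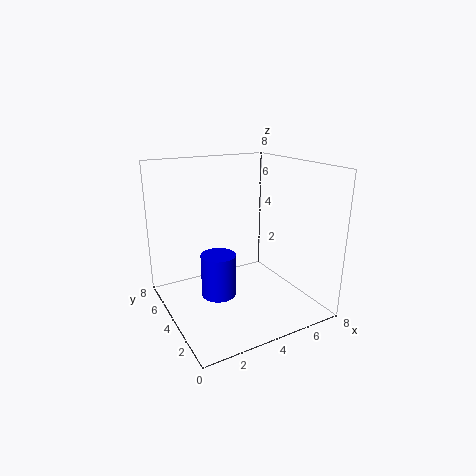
pos_x = 3
pos_y = 4.5
pos_z = 0.5
height = 2.5
color = 'blue'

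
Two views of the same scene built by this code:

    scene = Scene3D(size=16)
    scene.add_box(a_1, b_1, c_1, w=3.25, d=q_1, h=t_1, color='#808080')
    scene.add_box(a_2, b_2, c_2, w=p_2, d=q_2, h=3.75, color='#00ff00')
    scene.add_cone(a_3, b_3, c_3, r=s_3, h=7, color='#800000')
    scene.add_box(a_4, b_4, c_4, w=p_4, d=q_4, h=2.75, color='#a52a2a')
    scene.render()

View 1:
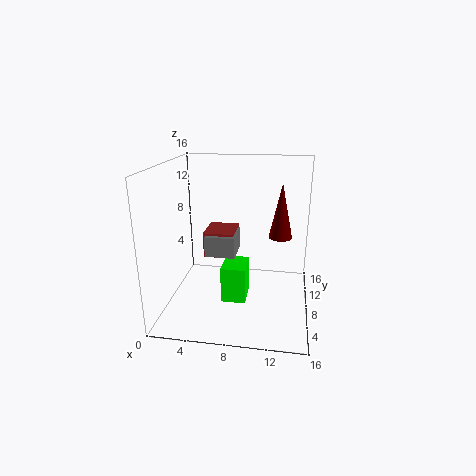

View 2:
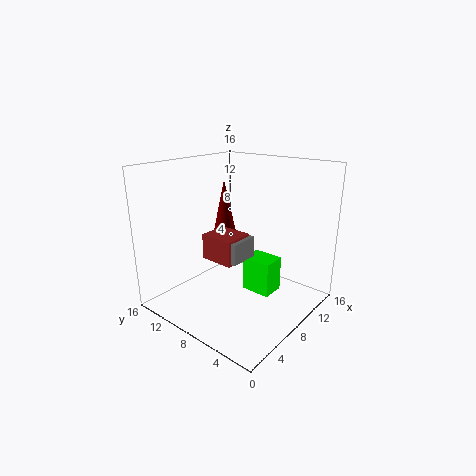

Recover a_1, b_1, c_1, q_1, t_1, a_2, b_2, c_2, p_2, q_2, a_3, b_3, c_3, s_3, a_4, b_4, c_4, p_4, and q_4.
a_1 = 4.75
b_1 = 5.75
c_1 = 6.5
q_1 = 3.75
t_1 = 2.25
a_2 = 7
b_2 = 3.25
c_2 = 2.75
p_2 = 2.5
q_2 = 3.25
a_3 = 12.5
b_3 = 14
c_3 = 6
s_3 = 1.5
a_4 = 4.5
b_4 = 6.25
c_4 = 6.25
p_4 = 3.25
q_4 = 3.75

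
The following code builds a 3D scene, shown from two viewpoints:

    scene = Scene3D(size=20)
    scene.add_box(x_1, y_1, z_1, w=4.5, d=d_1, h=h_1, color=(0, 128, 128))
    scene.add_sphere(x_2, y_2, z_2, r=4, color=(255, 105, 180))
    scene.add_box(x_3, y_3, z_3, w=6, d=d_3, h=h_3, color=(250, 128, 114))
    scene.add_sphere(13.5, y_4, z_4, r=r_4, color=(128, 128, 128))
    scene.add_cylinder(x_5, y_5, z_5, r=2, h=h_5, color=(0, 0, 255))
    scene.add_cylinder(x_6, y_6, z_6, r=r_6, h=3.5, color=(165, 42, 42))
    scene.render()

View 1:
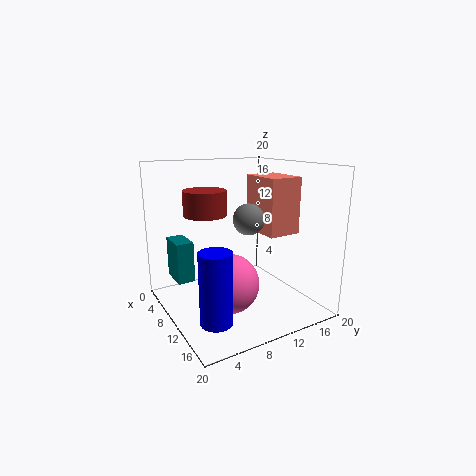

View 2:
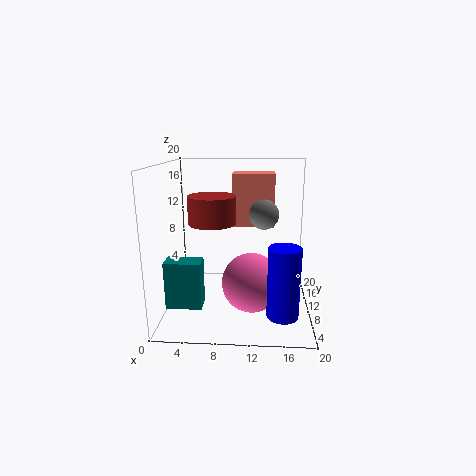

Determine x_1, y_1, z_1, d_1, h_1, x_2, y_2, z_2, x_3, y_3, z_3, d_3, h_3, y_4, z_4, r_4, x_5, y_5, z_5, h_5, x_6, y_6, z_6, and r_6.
x_1 = 1.5; y_1 = 2.5; z_1 = 3; d_1 = 2.5; h_1 = 6; x_2 = 12; y_2 = 7.5; z_2 = 4.5; x_3 = 9; y_3 = 12; z_3 = 11; d_3 = 4.5; h_3 = 7.5; y_4 = 9.5; z_4 = 13.5; r_4 = 2; x_5 = 16; y_5 = 3.5; z_5 = 2; h_5 = 9; x_6 = 7; y_6 = 6.5; z_6 = 13; r_6 = 3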